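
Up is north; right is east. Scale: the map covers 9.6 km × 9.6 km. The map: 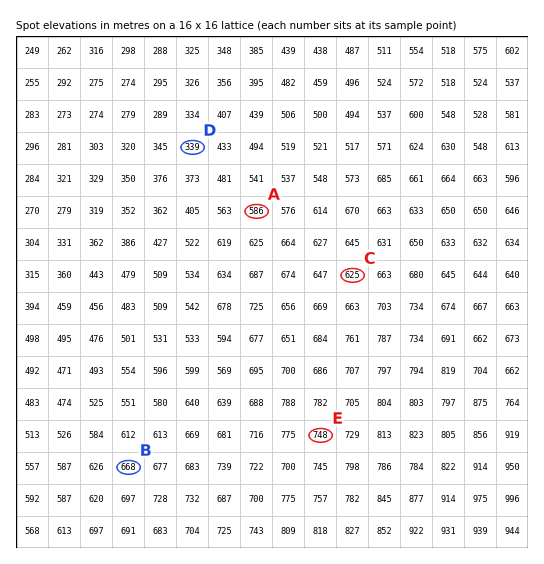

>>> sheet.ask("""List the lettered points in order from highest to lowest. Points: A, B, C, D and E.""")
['E', 'B', 'C', 'A', 'D']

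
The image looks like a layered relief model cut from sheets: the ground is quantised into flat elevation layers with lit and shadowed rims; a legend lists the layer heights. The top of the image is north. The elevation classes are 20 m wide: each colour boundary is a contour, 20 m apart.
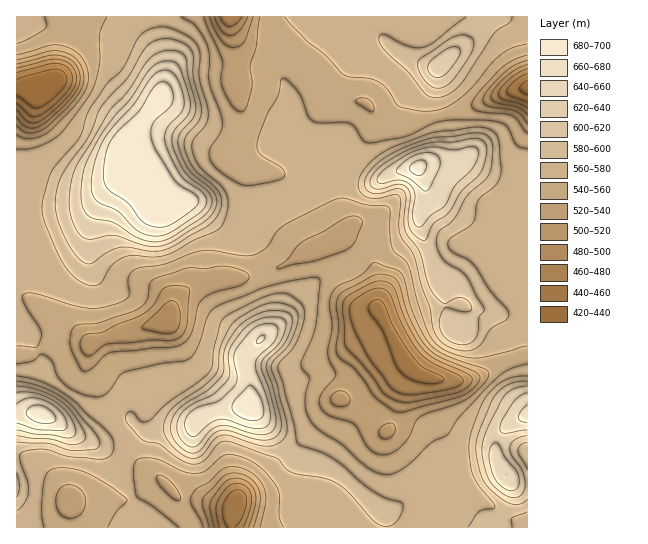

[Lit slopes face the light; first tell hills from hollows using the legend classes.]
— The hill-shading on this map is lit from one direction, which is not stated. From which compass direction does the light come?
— SW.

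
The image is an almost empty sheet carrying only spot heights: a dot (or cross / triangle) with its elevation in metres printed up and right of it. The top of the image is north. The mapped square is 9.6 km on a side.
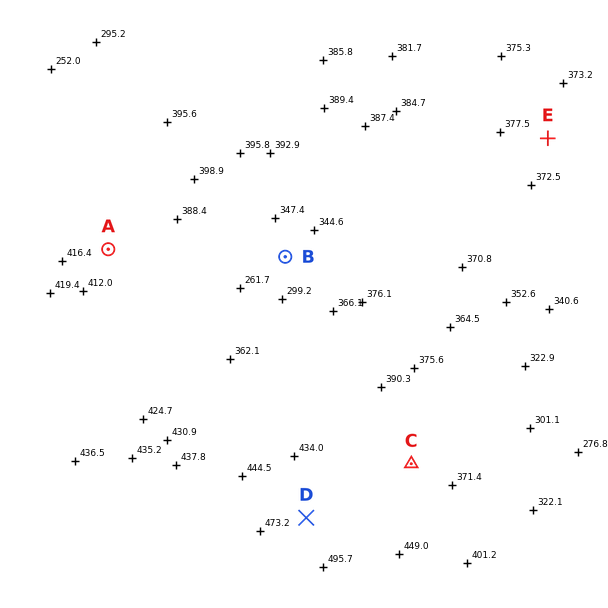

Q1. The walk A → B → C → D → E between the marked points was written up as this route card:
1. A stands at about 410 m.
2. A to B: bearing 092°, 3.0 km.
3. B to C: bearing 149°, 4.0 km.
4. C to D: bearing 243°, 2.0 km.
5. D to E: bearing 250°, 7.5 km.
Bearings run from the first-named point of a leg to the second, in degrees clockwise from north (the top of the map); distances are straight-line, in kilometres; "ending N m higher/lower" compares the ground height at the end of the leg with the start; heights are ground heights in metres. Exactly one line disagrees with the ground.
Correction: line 5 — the bearing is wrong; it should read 32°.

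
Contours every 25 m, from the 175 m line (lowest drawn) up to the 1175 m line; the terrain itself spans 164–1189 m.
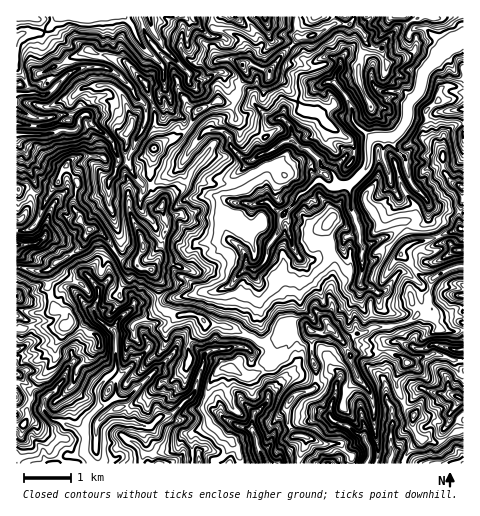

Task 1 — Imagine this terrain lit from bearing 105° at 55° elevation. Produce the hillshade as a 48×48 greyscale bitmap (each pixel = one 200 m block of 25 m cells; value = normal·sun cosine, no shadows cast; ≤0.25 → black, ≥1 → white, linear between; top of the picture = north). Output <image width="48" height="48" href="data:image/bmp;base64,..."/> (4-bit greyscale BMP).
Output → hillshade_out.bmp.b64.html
<image width="48" height="48" href="data:image/bmp;base64,Qk32BAAAAAAAAHYAAAAoAAAAMAAAADAAAAABAAQAAAAAAIAEAAATCwAAEwsAABAAAAAAAAAAAAAAABEREQAiIiIAMzMzAERERABVVVUAZmZmAHd3dwCIiIgAmZmZAKqqqgC7u7sAzMzMAN3d3QDu7u4A////AMzMzMzLqZrLp5lqzO3DAb7ae+++h9y83bzc3cu7mpqpmaqZre5hJK3c3s6utZvN7d7d3du7ibuXZ6uqvN5AB6zbu7qPtWve7e3u3Mq7iruVNHmszOgVNqq5i+Svlazcms7u3Muty7u4VEWt7dcGi8zMx6ffo67elq7svd2pvKvcgybNq/0Qbe/6POfvpJ7utI7pvd7bmYrKvCGsvtywC+7rbdj/mazd23zsa+/bu4WZnNBMza3XBL3umbzujdzu3JrNxu/ritgmrNgby73shXnftq7druzex1ad2r7tpoyiOf0Hu83dyojOxt3qnL3+pqmb7Z3dyWfIJf8ynMq83Ijdqe/Lee/sqpmq7qnO17Z8o8+TV7qbzZnciu7cq7zMy4ia3qjP442I2a7MqYebzKvKnO7d3d3e3MuZvcrM4I6H23q7qruqu4m6ze7t3bq6mdypre2tgHx4zKnMzduHumis3LvM3cqb3ZmZnOy6lAiprLq7q8uGiYZqzLqamrzN3YmZvd6kvVFquqqqqruXinV63Ku6iKvNzEZ5ze6TndRc7Kqqq7upmod63ampeLzd3FaL3s7kbaZ87u3Mubuqq6iK3rmXV7ze7nib3e3GV4Z9/9zd65mKu7qK3+ZqqKnO7Xit7vx6U1bf/c7u79k4vKqazuc5ypp53WdW3tu5MXzf/szd3+2TrKmavuglm93GNAAkWtzXZTve7szMzc3km5i7zdY2W93uuXggRGzJuRju/+3N3K74eWq93dhGVr3e2ovWEjrf2CnO/+3dy73+hUq+/6R7mImbqGvaIlrttGrL/97ty7vvw0ms79Jby7uGQ3TKJKy8k6ub7u/ty7nO4jiK7ZKcu8yXZsiLU7zMZLpN/s3t3duuyTZozTS8ubulZttrpd7sVcxG7+3d3d7J3pN3mhbbqqxVZdxVus/9RcyYrf7dzM277uqLqAHdjLVGVZgxi97+Zqu8qt7t3LzLzu/Ly5B9upNniIYwLN7utpjO2p3u7aervf/qXOhZujN6yoYgBc7P6FfO7Yne7vk1rM62i/6WrTFM7WVCADiryHOe7se+7c7nOdo2zv+aiUJb7mdkIhNoh8Nb3up96s3e+XV7zt+7hDV77ru7qUN1KulYnO7Lqc3e/Wab2867xgOK79y7rdZDeN2JeM7am+7t2Gqt3KaN7DKJramam9o1ebyqhmzcvN7utpvO/kLP/lO8y0aIm8qZm7u7ZGas3uzOyqus/xPe/oFs3qqkBby6rMjtRYYozey9zNyKuRvO7sUY3dutgEmry3f9WpQnq8qs7u/rgX7r7uolvFWu2TV5t1nMWdVolpqO/+7uYr6r7/xliyVp3dqpZ8mLeVR7hJ2d/t3f0p6r//64ZmiFWLu7rKupg0dol5yF7+3uxoy87//bhomoZVm6iryZRoZ5h4u1bdzd2nq+7N/suqqphWeZisqoN3aqmau4Rq3u2p3J7r3ty8u7mIiJmrunV5VpuryWNprO293pnu3M3czdupmaqJu4eINbuK2UJrqKzf3cabu83g=="/>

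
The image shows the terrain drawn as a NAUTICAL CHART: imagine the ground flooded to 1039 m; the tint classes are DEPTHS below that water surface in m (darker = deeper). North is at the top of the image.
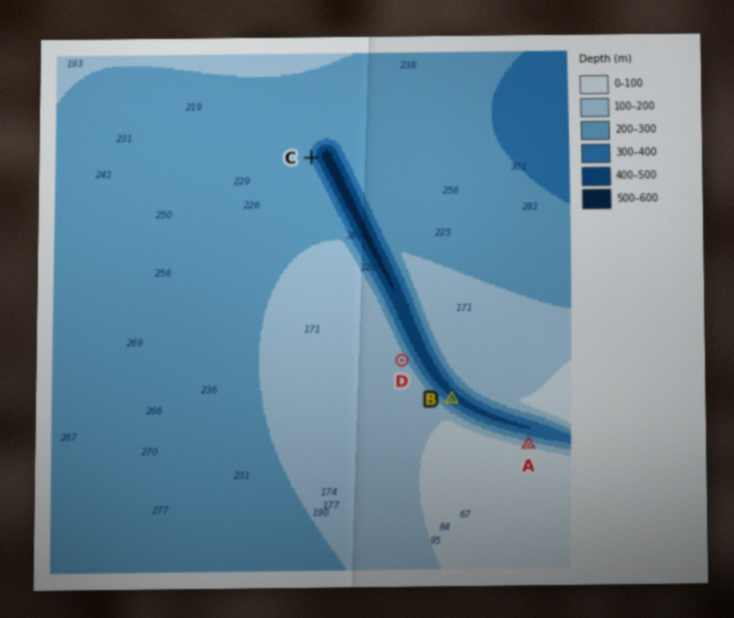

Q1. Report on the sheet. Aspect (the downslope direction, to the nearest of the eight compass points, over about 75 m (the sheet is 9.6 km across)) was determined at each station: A N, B NE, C E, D NE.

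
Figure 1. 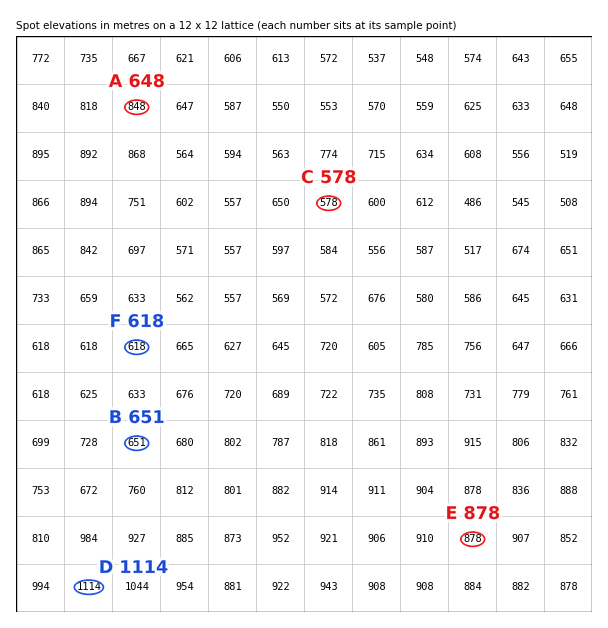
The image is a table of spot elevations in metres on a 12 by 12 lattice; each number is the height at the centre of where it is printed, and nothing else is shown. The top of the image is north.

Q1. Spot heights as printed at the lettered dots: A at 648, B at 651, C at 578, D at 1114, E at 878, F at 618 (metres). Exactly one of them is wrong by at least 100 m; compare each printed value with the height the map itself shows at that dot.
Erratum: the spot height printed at A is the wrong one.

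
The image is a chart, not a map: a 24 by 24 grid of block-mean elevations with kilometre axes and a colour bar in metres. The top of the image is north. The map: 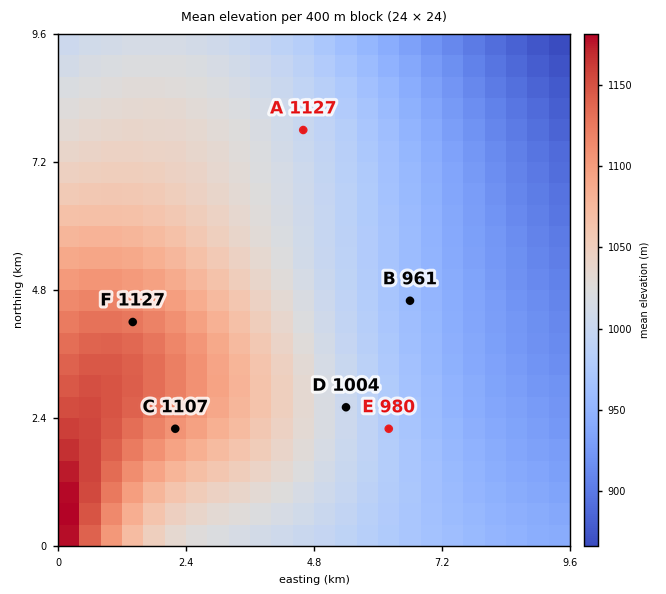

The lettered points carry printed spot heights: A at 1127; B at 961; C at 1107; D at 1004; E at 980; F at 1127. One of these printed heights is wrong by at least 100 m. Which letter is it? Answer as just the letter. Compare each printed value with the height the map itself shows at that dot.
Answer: A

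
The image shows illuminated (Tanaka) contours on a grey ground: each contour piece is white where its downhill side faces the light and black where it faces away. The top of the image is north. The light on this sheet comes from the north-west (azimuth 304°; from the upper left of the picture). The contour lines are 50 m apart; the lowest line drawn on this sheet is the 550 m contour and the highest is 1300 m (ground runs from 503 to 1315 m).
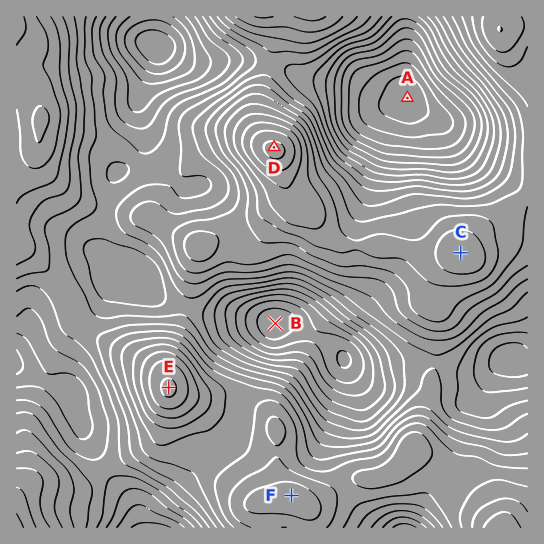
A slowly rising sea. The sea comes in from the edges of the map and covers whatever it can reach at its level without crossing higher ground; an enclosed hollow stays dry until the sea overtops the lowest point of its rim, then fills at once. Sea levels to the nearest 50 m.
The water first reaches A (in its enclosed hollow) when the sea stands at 800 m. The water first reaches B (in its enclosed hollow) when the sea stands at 900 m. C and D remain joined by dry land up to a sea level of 1100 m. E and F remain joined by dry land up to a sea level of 1050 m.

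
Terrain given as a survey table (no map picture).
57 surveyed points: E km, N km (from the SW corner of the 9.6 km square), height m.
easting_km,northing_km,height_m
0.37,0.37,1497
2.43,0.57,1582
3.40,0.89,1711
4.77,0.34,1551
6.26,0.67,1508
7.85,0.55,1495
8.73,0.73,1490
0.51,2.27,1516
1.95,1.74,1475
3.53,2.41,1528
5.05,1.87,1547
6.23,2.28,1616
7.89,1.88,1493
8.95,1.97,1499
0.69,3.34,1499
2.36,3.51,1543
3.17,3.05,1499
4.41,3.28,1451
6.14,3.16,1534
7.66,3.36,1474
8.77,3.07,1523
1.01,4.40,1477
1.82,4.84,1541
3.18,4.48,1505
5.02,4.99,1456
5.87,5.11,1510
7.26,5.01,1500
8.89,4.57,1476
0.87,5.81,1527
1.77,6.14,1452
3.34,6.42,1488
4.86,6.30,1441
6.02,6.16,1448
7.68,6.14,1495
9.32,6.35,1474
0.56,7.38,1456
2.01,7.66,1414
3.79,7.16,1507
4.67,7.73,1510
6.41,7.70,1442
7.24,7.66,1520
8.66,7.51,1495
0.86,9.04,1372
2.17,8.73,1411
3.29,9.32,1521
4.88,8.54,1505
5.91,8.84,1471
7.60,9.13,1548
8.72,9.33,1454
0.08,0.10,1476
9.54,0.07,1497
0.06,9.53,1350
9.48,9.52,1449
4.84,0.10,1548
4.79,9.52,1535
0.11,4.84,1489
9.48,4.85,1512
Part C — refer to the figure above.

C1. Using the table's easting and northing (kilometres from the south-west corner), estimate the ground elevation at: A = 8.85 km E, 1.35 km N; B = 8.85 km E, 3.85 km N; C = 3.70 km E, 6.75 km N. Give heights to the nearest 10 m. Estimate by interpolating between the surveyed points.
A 1490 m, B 1490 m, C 1490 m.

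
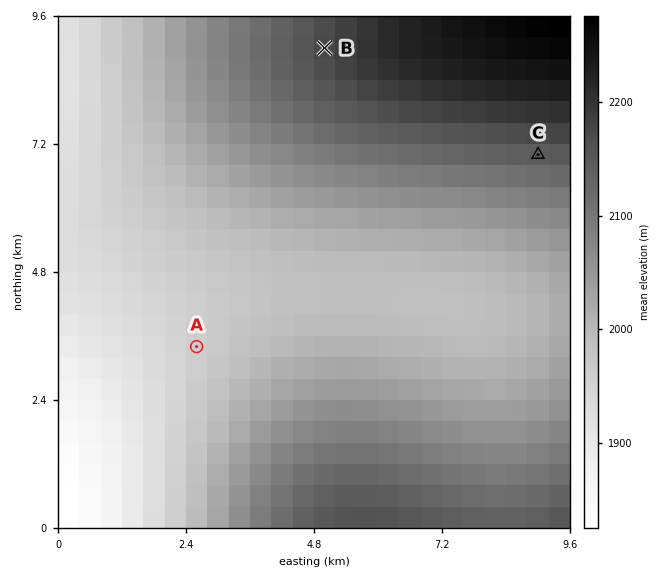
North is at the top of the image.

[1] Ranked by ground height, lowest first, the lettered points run A C B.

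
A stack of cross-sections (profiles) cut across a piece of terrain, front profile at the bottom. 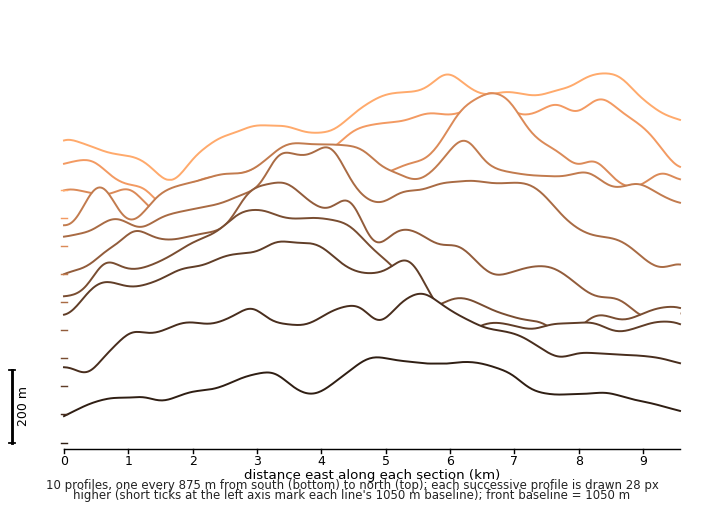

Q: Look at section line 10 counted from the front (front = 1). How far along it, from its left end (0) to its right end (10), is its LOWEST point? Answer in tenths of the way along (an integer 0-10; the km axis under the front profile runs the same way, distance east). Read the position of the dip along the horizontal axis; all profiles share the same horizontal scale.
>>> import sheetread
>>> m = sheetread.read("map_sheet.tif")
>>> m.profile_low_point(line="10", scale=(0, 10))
2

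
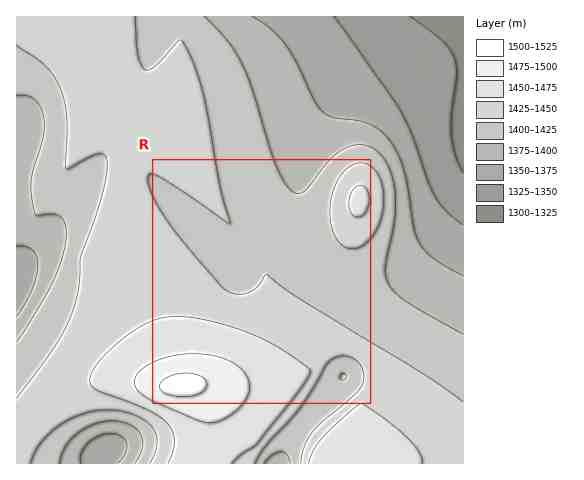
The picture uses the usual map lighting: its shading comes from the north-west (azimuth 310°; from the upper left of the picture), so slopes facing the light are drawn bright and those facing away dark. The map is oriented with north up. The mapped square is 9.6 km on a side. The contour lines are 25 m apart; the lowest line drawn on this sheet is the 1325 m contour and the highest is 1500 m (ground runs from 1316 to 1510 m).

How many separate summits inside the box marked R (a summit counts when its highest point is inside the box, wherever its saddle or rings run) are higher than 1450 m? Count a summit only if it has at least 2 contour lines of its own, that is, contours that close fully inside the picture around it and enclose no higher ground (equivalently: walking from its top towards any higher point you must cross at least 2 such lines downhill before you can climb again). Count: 2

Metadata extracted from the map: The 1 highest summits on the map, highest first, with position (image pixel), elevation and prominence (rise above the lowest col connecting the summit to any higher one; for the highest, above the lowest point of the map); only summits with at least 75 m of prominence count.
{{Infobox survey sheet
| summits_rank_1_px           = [178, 386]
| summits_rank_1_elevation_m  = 1510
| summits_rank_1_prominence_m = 194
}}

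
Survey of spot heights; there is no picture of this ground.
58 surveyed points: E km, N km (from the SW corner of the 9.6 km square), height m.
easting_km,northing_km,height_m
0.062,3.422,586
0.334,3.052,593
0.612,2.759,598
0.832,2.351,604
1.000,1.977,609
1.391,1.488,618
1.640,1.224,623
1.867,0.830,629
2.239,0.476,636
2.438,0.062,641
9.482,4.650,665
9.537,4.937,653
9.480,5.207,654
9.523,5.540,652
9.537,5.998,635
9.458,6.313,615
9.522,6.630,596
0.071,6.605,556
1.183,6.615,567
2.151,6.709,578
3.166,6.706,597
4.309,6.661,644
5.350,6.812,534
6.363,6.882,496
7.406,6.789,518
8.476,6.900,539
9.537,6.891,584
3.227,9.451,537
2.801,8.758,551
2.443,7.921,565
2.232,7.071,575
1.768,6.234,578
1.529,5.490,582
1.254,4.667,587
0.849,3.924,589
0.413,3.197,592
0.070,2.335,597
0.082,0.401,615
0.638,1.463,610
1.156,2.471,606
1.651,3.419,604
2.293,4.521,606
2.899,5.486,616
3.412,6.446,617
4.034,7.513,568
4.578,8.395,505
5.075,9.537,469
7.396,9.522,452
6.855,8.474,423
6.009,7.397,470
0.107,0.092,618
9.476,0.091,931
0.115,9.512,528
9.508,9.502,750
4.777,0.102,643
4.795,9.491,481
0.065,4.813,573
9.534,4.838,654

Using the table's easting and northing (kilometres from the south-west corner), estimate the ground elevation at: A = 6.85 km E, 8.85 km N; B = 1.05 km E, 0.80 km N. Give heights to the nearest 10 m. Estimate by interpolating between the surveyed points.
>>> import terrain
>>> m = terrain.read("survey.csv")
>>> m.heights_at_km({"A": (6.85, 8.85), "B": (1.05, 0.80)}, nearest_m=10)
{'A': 420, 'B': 620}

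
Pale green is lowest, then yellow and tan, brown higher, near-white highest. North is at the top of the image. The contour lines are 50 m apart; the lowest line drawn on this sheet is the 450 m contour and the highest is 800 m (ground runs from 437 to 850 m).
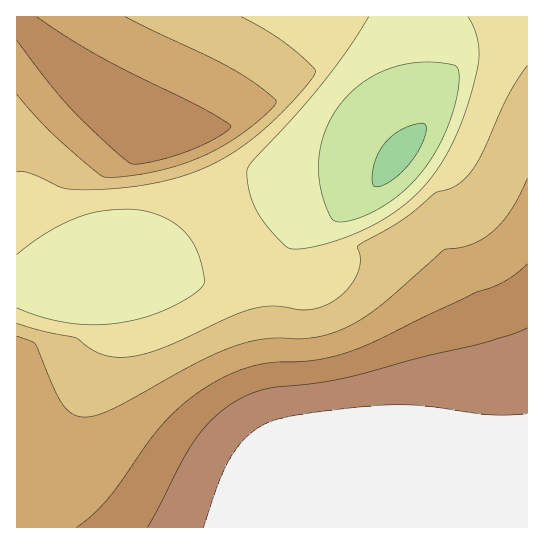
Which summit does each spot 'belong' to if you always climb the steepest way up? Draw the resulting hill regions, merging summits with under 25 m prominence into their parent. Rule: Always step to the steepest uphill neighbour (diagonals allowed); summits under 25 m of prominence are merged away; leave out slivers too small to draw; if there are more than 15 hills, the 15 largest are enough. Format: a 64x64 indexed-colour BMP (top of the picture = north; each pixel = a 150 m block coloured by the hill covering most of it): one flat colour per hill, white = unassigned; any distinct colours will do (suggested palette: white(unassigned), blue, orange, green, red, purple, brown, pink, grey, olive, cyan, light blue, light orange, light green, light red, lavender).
<image width="64" height="64" href="data:image/bmp;base64,Qk12CAAAAAAAAHYAAAAoAAAAQAAAAEAAAAABAAQAAAAAAAAIAAATCwAAEwsAABAAAAAAAAAA////ALR3HwAOf/8ALKAsACgn1gC9Z5QAS1aMAMJ34wB/f38AIr28AM++FwDox64AeLv/AIrfmACWmP8A1bDFABERERERERERERERERERERERERERERERERERERERERERERERERERERERERERERERERERERERERERERERERERERERERERERERERERERERERERERERERERERERERERERERERERERERERERERERERERERERERERERERERERERERERERERERERERERERERERERERERERERERERERERERERERERERERERERERERERERERERERERERERERERERERERERERERERERERERERERERERERERERERERERERERERERERERERERERERERERERERERERERERERERERERERERERERERERERERERERERERERERERERERERERERERERERERERERERERERERERERERERERERERERERERERERERERERERERERERERERERERERERERERERERERERERERERERERERERERERERERERERERERERERERERERERERERERERERERERERERERERERERERERERERERERERERERERERERERERERERERERERERERERERERERERERERERERERERERERERERERERERERERERERERERERERERERERERERERERERERERERERERERERERERERERERERERERERERERERERERERERERERERERERERERERERERERERERERERERERERERERERERERERERERERERERERERERERERERERERERERERERERERERERERERERERERERERERERERERERERERERERERERERERERERERERERERERERERERERERERERERERERERERERERERERERERERERERERERERERERERERERERERERERERERERERERERERERERERERERERERERERERERERERERERERERERERERERERERERERERERERERERERERERERERERERERERERERERERERERERERERERERERERERERERERERERERERERERERERERERERERERERERERERERERERERERERERERERERERERERERERERERERERERERERERERERERERERERERERERERERERERERERERERERERERERERERERERERERERERERERERERERERERERERERERERERERERERERERERERERERERERERIiIiEREREREREREREREREREREREREREREREREREiIiIiIiIiIRERERERERERERERERERERERERERERERESIiIiIiIiIiERERERERERERERERERERERERERERERERIiIiIiIiIiIhEREREREREREREREREREREREREREREREiIiIiIiIiIiERERERERERERERERERERERERERERERESIiIiIiIiIiIhERERERERERERERERERERERERERERERIiIiIiIiIiIiIREREREREREREREREREREREREREREREiIiIiIiIiIiIiERERERERERERERERERERERERERERESIiIiIiIiIiIiIiERERERERERERERERERERERERERERIiIiIiIiIiIiIiIhEREREREREREREREREREREREREREiIiIiIiIiIiIiIiIhERERERERERERERERERERERERESIiIiIiIiIiIiIiIiIhERERERERERERERERERERERERIiIiIiIiIiIiIiIiIiIhEREREREREREREREREREREREiIiIiIiIiIiIiIiIiIiIiERERERERERERERERERERESIiIiIiIiIiIiIiIiIiIiIiIRERERERERERERERERERIiIiIiIiIiIiIiIiIiIiIiIiIiIiEREREREREREREREiIiIiIiIiIiIiIiIiIiIiIiIiIiIiIhERERERERERESIiIiIiIiIiIiIiIiIiIiIiIiIiIiIiIRERERERERERIiIiIiIiIiIiIiIiIiIiIiIiIiIiIiIiEREREREREREiIiIiIiIiIiIiIiIiIiIiIiIiIiIiIiIhERERERERESIiIiIiIiIiIiIiIiIiIiIiIiIiIiIiIiIRERERERERIiIiIiIiIiIiIiIiIiIiIiIiIiIiIiIiIhEREREREREiIiIiIiIiIiIiIiIiIiIiIiIiIiIiIiIiIRERERERESIiIiIiIiIiIiIiIiIiIiIiIiIiIiIiIiIhERERERERIiIiIiIiIiIiIiIiIiIiIiIiIiIiIiIiIiEREREREREiIiIiIiIiIiIiIiIiIiIiIiIiIiIiIiIiIRERERERESIiIiIiIiIiIiIiIiIiIiIiIiIiIiIiIiIhERERERERIiIiIiIiIiIiIiIiIiIiIiIiIiIiIiIiIiEREREREREiIiIiIiIiIiIiIiIiIiIiIiIiIiIiIiIiIRERERERESIiIiIiIiIiIiIiIiIiIiIiIiIiIiIiIiIhERERERERIiIiIiIiIiIiIiIiIiIiIiIiIiIiIiIiIiEREREREREiIiIiIiIiIiIiIiIiIiIiIiIiIiIiIiIiIRERERERESIiIiIiIiIiIiIiIiIiIiIiIiIiIiIiIiIhERERERERIiIiIiIiIiIiIiIiIiIiIiIiIiIiIiIiIiEREREREREiIiIiIiIiIiIiIiIiIiIiIiIiIiIiIiIiIRERERERESIiIiIiIiIiIiIiIiIiIiIiIiIiIiIiIiIhERERERER"/>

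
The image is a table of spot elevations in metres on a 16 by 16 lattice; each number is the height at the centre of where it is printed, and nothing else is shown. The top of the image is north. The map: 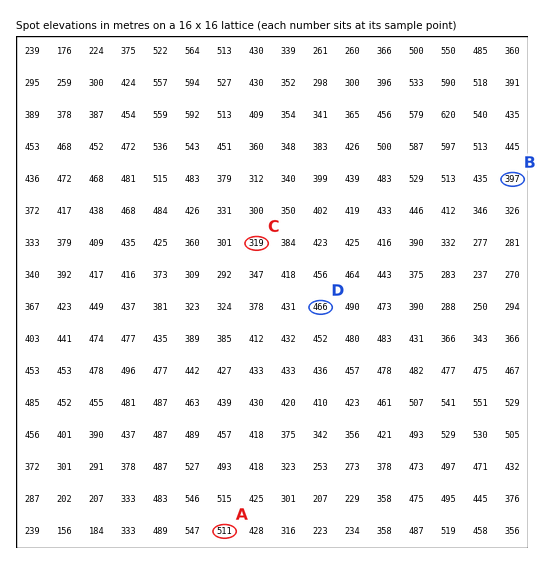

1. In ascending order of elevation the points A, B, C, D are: C B D A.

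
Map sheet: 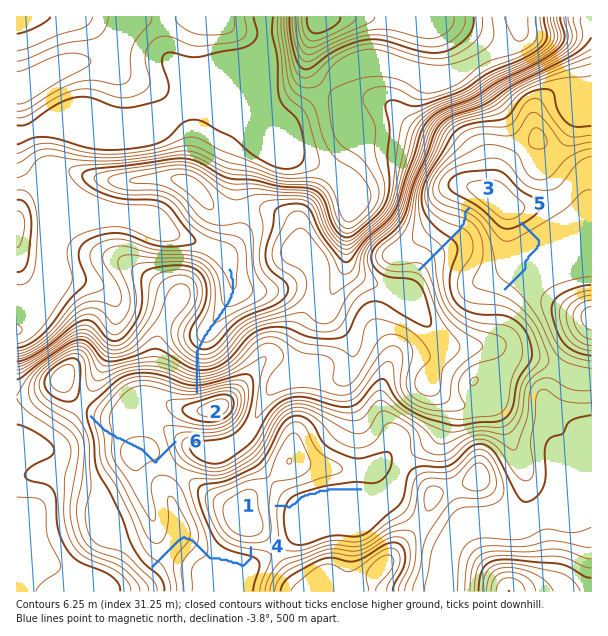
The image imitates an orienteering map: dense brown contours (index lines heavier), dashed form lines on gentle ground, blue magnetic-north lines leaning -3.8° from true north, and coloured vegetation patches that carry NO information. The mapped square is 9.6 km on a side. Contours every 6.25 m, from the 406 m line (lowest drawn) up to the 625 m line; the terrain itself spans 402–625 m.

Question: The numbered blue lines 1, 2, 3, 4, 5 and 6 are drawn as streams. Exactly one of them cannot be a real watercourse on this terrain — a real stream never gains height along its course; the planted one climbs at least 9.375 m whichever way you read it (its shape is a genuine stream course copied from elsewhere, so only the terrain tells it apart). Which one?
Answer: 6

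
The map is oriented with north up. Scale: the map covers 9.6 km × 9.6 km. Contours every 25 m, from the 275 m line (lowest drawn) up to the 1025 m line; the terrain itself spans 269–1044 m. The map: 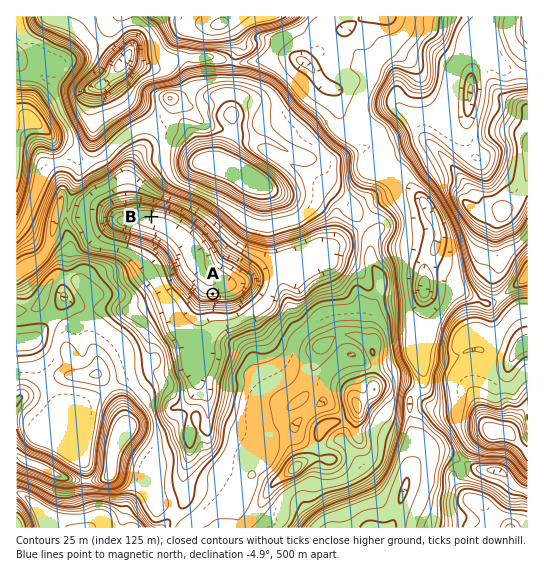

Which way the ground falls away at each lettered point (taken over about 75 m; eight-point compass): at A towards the N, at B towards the S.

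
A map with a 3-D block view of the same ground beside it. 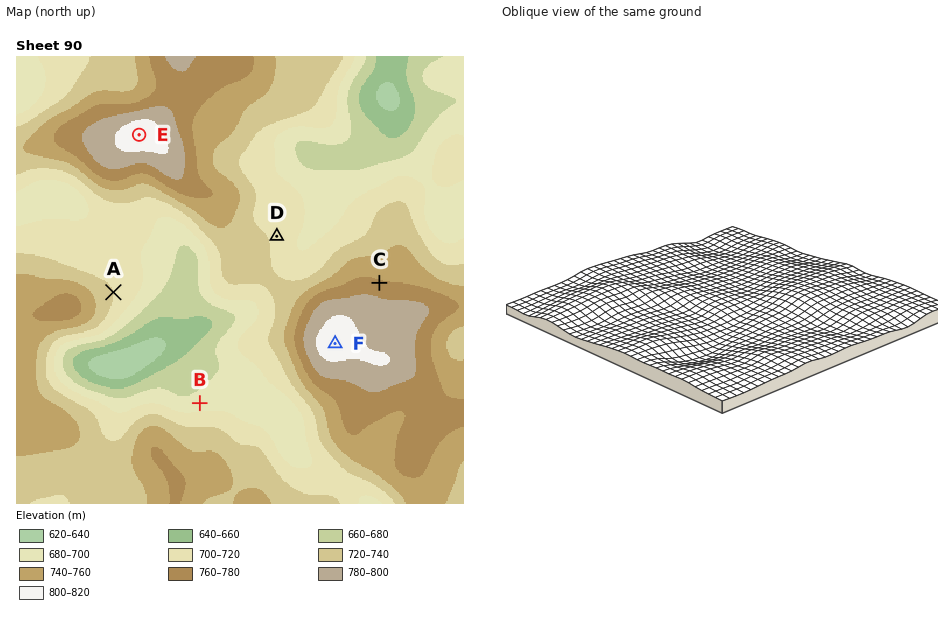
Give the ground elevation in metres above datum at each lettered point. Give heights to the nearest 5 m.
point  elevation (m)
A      720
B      690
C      765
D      715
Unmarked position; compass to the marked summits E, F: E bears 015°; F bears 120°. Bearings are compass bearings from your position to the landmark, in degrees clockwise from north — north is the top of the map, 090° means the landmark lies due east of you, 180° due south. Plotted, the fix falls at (117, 218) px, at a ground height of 710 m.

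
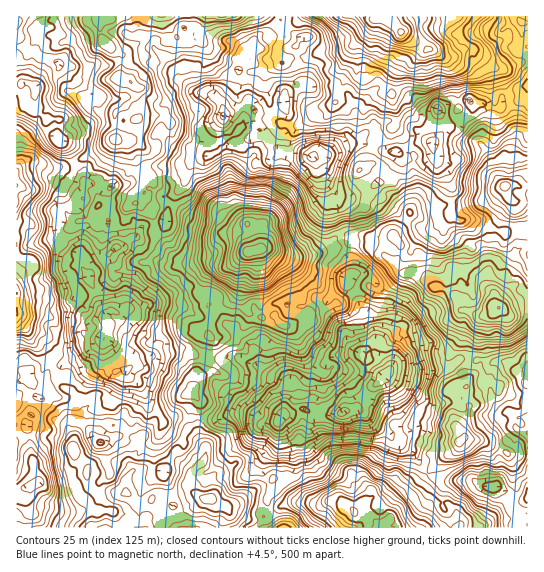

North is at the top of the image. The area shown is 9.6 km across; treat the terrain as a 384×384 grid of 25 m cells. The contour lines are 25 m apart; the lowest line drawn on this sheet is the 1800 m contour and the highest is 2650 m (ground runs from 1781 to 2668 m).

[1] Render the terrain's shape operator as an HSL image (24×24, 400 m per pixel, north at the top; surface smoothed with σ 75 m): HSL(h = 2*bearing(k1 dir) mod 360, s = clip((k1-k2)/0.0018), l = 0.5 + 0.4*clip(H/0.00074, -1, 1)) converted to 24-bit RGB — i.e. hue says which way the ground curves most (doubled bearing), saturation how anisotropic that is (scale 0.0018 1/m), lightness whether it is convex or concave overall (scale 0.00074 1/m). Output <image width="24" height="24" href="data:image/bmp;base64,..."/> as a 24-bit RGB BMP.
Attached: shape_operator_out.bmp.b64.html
<image width="24" height="24" href="data:image/bmp;base64,Qk32BgAAAAAAADYAAAAoAAAAGAAAABgAAAABABgAAAAAAMAGAAATCwAAEwsAAAAAAAAAAAAAKY6pkTtjn7YylcgpnCYT1VCFZsPAxlHnoGG+otPdyOTrOi75ggKxeGvVfLHV0e3uReWvz+67NWqcxECsq27fo7Ly04TvKDStE0BDbRSH5MCGW7ysooXuadvGjpTahinFoOvru/Xq1YjyJAa8CHz/z+D80879eGzq7szEVNCbrDefS2ClaO1iTxUXRAgU9fMKEThwIg9Ix+mSn96YBzdX6b2vIXJ5KFWZ4cJRyOE/Dl8SFCLdcK7oKql5UCYh8bejpe+1w0LMtzqysAkegV0AKhoJET0R2fudEgAzJ4ik7vnSDtfGbx250L05GCW5S2Ld8Mm3L7qKYvPzS53hOiJzMS9yZ97Um9+Xymd0XiAuVgs00ly0/M/iX5zpcO7/8vTXFgtwPIjA3f+ajQB6K+SYfduZEhCPlF42ivFm4UaFntgoNUcOFQwyONcnOe0lqnE6gRRT7xVXRH2fXjqZ4/XWk8HphUvIqlsrJEqJR8qpwZpheMJIMr2NeKvGdwBpycki4fA3SLcbgjgRboI0CygZd4gMtbwAEy8EBS4dpOKzzmThMh6P7fBV44JaVyEetrs+eTyUhEQ5beNuddbgR4bgZRpKPyac8Nvw8u3IfCZY1YrGi2rKIWe+tlyYz8RyO56JAHxIO2IeWCs+3o3G6MXNyc1duYTZRpfJPyVDachNe9hiMEaShxs1Ki1TLXJHnsVJ5qd/UD3izElEpyk8RBczUOkrhevcgpbm4D3SCikoSjwrj9IghLYQ4mYWj5QVdUkkGbUiV8uOSdtTLTIXeiN2p07RO33MlXkg1KYguuBeuzZ9gTeOyUC60+ywJrAzShEWLlgaqR6wLp25ubYq3nowrlQeo2IxTpEgkvHnL73PpDBtM5WSG2B9P3KAyju8utvijZXawkIzqTFcQlfdzPX456rk3FqEFBxSoUO+KIFEJg4ohdva3Je4tJboqaLn1uP1iWW2cc9uYBylxkTKP2EiMjgbHVQWvLMpxMlLnCNm5cohQnIIM0gTiL4t8gvmwqX/lSuhmEefL2meRc0koO63Ezy96fPY1HbIsTeEbdtjVCGWXRV27abLLDF/coe7R6hOwSUglhw2yNJZ7uvNJ3lrLLtPXtlgDQkq3RjA4Ee0bcvx1fbzM8BCMGW5qdlbzrF+aorc4WzBLRw/bSJ/EOjAybH0YHPWppXgi1DZf3Tr+dLw4fPMgMrrkrTvpjHTShuEIz+8pPjKPceYU6zXwJzpU1vI0pvRw11BuqANegg0ySmgMbB1f6YhEFYNNMktdiuBi0iwcYjaeeVf9eLGjOTKKzKiiyv0mmX7obbw4s6kQM+DN0QfLJcr0FI1gFAe2JNFLegyJw5kQ3nRyYXmlSq8zVpGHuQoE1dzYju1geF12PDy19b177S9Hk1dEyMwsoc1e5Qo4lRj7XF5NX2OTD8QWiwHqz8euu5Q5n7mGUOsL5VZJs5QFxqX8c7Ovb9LC4yEEqrb0uDxluHE0LKP5ImiazDQWQx8azwhNa0nQ6GT7trPdmDYJAeM5oTi4bjiy+u9zHpqvirMe1bAaBw+YHAfddsatc55KFRtCJpYwsg8eroJYH4R6G4wfxlhHQo58rfOX9F3HLZdh9E1bCdZNQ+FpKDT0fPa5ZTf66OoPpfwoQCq80Tl1aqKdMmOlNx/KIk9HEkkHY0CqhsM0mQmj3MAKyAIGCcMQMgS5qtxWigVp+cyIw8/ch5QK/ED5bE8P8A8tdyCOAMrIBtgJ4lG+ffS4WF/ghhr7uOyEoGcED3p6ndoehVayXja93neNbO+HKcpVIwq35CDSbEsGUOIFbCe2/XWJlSG5bqsTBMVowhDUCEaX/O05qpyqMteRoPQveGpiVLtDAEy0vQqpR9nEkh/46rg78X3Y4vLrTmnz+hhQ682BC8aqvc3DlQGZ2MWt+oQRBRFOh2cv+n1xiGO2M8cnO6Pcda5oiwwLxoEORwJzqNUodlnDTkuJYQRwm0UpB9TRcdw5ZpQgBUszCYsVYQCHjoKVaogNKIVRi2bH+Z1Uy0gXpQVvP8optBZrytEYCFB0FivcOO4JICm0FXM0LnnNCKxJ7y/0bRSjDE5r5Zd24bOXGi51e72ZJnputzxrXn0vWLAwWjILT6t1nfYz/znwEKIdSRZt3jQkMva089nFUg1JHdb2N5fITqUihie5Z2bwUWCtj1EQ/+a0PL7W0Xij7jmiSrKWCBzZpbNmEzClDO5rOy19UQbbCwlvFZLQoohjVcfuSEXWao9GIg4cpcXPwURUW4fT5Ems+azrPvwtdLzmTQgyRocnJgWF4AvLSJv"/>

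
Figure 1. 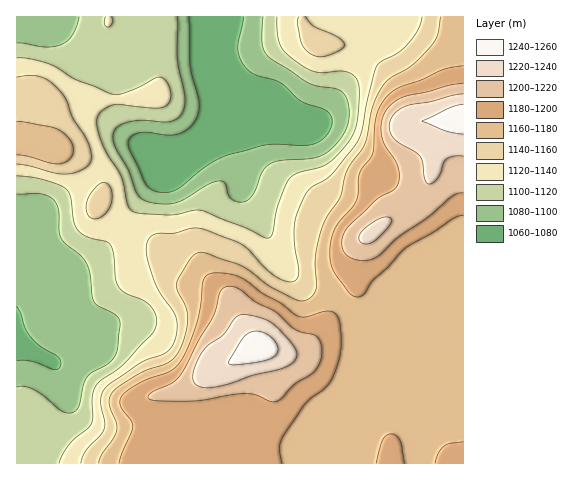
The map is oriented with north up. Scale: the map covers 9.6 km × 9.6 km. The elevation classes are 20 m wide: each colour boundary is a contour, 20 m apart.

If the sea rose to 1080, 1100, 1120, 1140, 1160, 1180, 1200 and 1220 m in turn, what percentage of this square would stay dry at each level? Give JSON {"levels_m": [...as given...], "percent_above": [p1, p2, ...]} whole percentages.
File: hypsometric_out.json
{"levels_m": [1080, 1100, 1120, 1140, 1160, 1180, 1200, 1220], "percent_above": [92, 79, 65, 52, 43, 23, 11, 5]}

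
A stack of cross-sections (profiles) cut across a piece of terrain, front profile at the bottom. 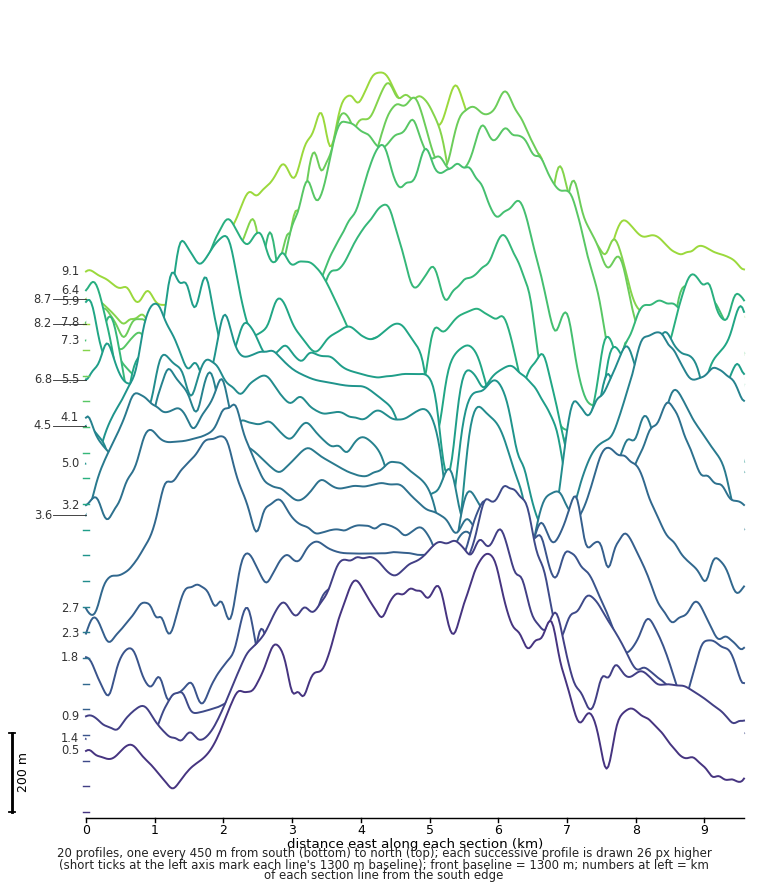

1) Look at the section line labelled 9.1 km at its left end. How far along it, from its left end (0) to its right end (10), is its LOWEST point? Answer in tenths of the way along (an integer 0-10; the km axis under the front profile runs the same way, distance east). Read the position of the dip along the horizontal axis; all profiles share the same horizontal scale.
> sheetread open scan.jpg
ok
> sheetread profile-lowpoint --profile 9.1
1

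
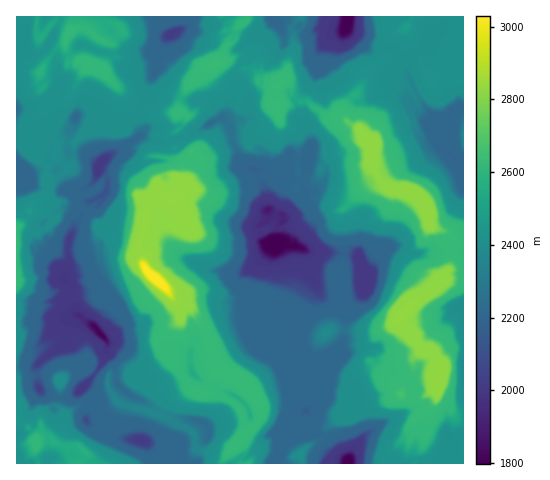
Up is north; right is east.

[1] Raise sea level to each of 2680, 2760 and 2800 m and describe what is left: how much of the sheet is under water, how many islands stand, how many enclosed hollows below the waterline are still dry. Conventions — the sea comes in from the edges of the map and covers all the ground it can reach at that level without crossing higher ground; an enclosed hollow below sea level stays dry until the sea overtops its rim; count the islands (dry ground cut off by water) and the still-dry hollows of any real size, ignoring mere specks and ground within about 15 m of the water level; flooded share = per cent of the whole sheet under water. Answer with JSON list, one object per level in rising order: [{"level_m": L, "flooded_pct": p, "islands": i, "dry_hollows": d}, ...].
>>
[{"level_m": 2680, "flooded_pct": 92, "islands": 3, "dry_hollows": 0}, {"level_m": 2760, "flooded_pct": 93, "islands": 3, "dry_hollows": 0}, {"level_m": 2800, "flooded_pct": 94, "islands": 3, "dry_hollows": 0}]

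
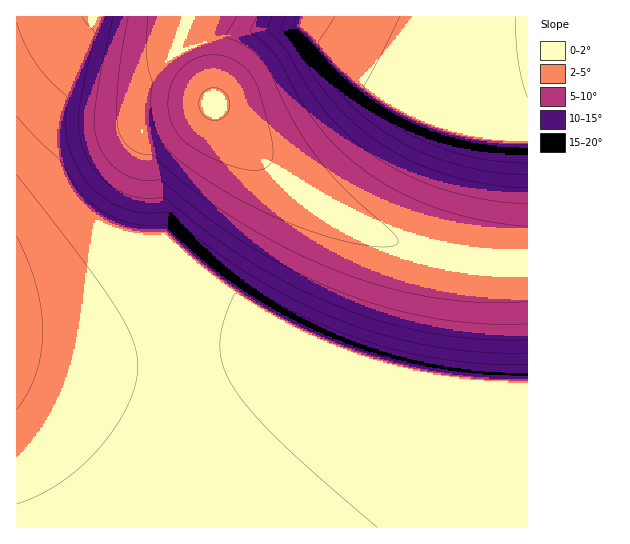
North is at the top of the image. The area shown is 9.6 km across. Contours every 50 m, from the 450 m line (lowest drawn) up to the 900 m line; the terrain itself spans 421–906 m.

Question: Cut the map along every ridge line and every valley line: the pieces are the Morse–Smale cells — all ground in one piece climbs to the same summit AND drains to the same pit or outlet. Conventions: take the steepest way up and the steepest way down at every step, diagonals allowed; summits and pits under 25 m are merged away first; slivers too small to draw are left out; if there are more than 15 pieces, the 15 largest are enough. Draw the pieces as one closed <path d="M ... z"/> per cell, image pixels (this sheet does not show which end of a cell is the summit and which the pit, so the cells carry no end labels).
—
<path d="M214 104l-25 23-31 21-7 9 2 78 15 74 8 73-1 71-6 38-9 36 367 1 1-263-54-4-52-10-43-15-38-19-42-26-29-24-33-33z"/><path d="M189 16l-173 1 1 511 142 0 2-3 8-34 6-38 1-71-8-73-15-74-2-78 7-9 31-21 24-22-4-15-21-45-1-19z"/><path d="M527 16l-337 0-3 10 0 13 26 64 16 22 41 42 51 38 49 27 52 19 52 10 53 3z"/>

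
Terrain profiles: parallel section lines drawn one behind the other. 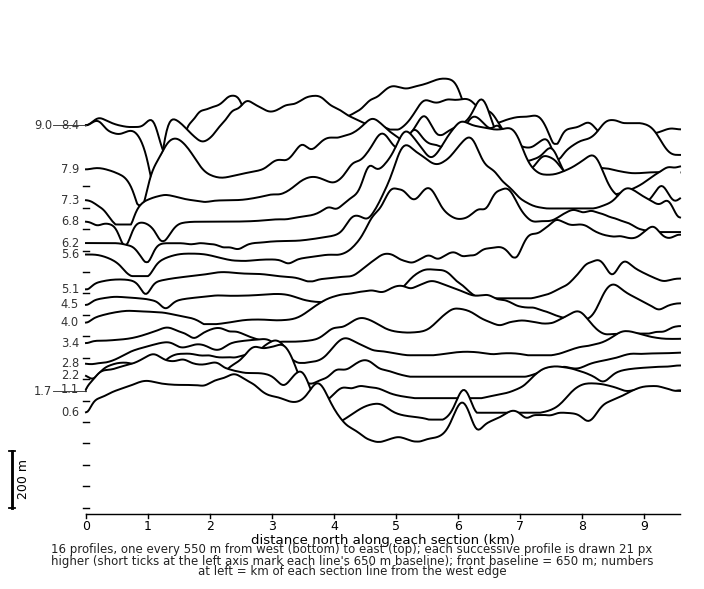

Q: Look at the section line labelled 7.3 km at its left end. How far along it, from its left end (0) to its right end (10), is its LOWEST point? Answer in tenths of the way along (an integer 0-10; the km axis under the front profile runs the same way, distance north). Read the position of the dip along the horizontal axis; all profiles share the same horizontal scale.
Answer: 1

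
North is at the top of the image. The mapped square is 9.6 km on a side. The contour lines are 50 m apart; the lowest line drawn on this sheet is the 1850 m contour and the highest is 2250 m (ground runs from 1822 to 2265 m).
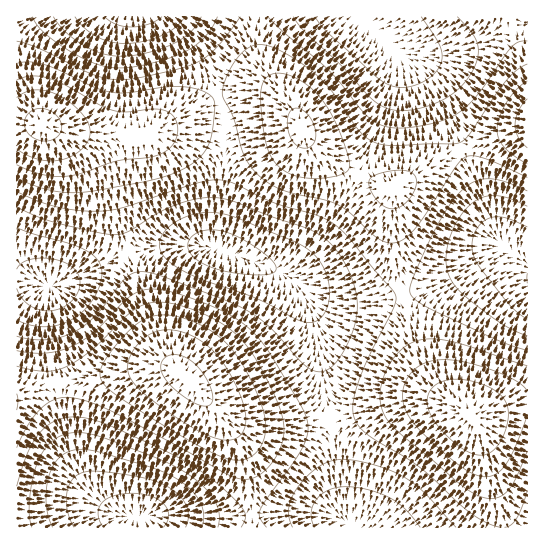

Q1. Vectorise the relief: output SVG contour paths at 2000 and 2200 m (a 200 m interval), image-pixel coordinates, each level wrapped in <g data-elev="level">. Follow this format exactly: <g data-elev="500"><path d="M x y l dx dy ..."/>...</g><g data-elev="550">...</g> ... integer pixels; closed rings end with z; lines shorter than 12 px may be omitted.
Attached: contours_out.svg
<g data-elev="2000"><path d="M32 527l-3-13 1-19 4-21 5-16 7-11 9-8 11-5 12-2 15 2 18 7 52 20 26 14 15 12 11 14 4 13-1 13"/><path d="M293 527l-4-10 0-10 3-10 7-11 10-11 12-10 10-4 12-2 15 2 19 5 16 5 13 7 19 15 31 34"/><path d="M527 336l-14-6-14-8-37-29-12-15-3-9-1-10 2-16 7-17 9-15 11-10 11-5 12 0 13 3 16 7"/><path d="M17 207l20 9 17 6 44 11 17 2 14-4 32-19 24-10 24-5 21 3 40 16 37 13 19 10 12 14 10 17 7 19 2 17-3 21-9 22-12 17-6 4-6 2-8-2-8-5-35-38-23-16-21-11-55-20-26-8-11 1-8 5-31 38-10 9-12 8-14 5-13 2-15-1-14-3"/><path d="M217 17l-5 10-7 10-9 8-10 6-33 12-19 4-15 1-22-4-25-11-26-19-8-8-6-9"/><path d="M457 17l15 16 6 12 0 13-6 15-12 14-15 12-22 8-21 4-16-3-13-8-33-35-36-34-11-14"/></g><g data-elev="2200"><path d="M473 454l8 1 6-1 7-4 5-7 6-10 3-12 0-11-2-8-11-11-18-9-22-3-16 4-6 4-5 8-1 10 3 9 8 12 11 12 13 10z"/><path d="M220 439l10 1 8-3 6-7 2-9-1-12-5-14-8-17-10-16-16-17-11-8-11-4-10-3-11 0-9 2-8 5-11 10-6 14-1 10 5 11 15 15 29 21 25 15z"/><path d="M17 149l10 6 11 4 12 2 11-1 10-4 10-6 6-8 3-9-2-10-7-10-10-10-13-8-12-4-11-1-9 2-9 6"/><path d="M300 147l7 1 6-3 2-6 1-8-3-9-6-8-6-5-6-1-4 2-2 4-1 13 4 14z"/><path d="M527 99l-9 12-3 14 3 12 9 11"/></g>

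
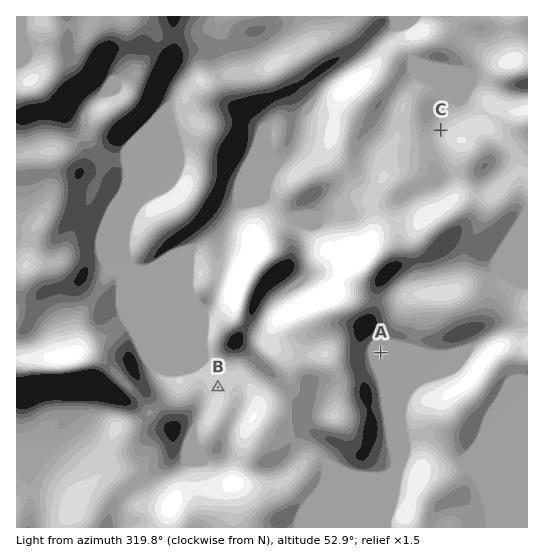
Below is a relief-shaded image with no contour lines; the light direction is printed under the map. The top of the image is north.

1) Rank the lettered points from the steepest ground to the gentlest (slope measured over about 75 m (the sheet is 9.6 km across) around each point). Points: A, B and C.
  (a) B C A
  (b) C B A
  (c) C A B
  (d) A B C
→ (b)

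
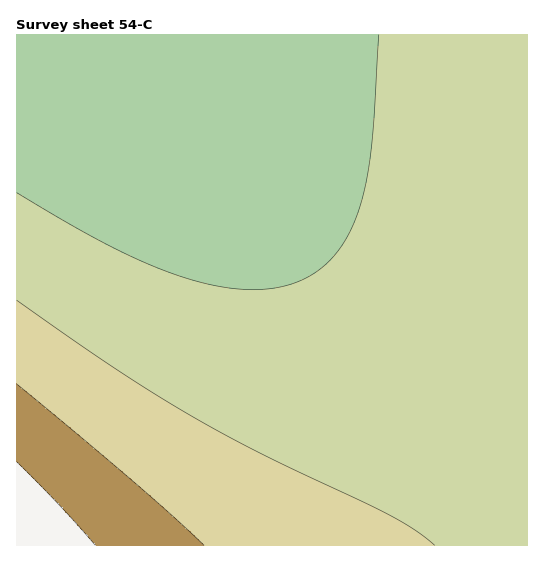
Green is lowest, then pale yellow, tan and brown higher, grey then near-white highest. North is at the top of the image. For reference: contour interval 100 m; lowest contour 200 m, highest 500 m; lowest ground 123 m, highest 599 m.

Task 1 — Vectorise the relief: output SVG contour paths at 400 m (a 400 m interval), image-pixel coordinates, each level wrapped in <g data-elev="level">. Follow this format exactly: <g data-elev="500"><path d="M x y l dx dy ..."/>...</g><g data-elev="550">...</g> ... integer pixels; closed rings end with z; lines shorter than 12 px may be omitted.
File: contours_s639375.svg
<g data-elev="400"><path d="M204 545l-69-62-118-99"/></g>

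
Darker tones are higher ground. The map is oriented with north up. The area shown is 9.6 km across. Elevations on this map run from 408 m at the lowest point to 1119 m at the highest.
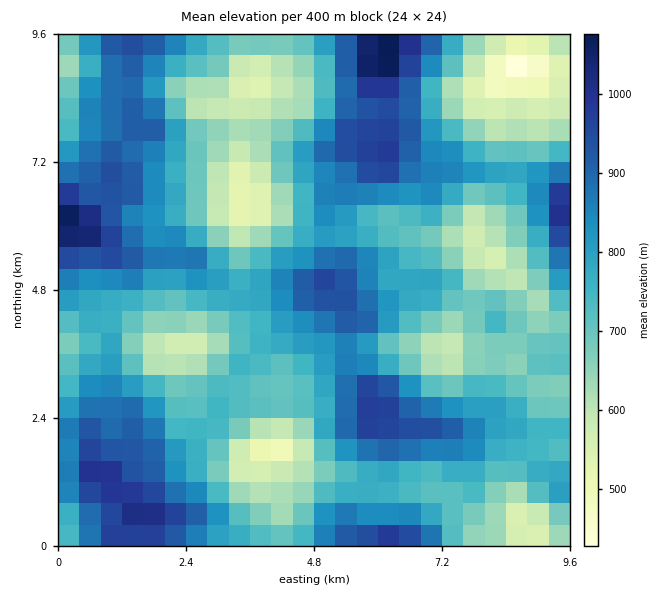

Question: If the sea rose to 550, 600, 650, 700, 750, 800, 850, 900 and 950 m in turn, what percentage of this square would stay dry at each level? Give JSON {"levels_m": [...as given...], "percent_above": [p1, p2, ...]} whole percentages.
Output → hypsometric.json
{"levels_m": [550, 600, 650, 700, 750, 800, 850, 900, 950], "percent_above": [96, 89, 80, 69, 55, 41, 29, 18, 8]}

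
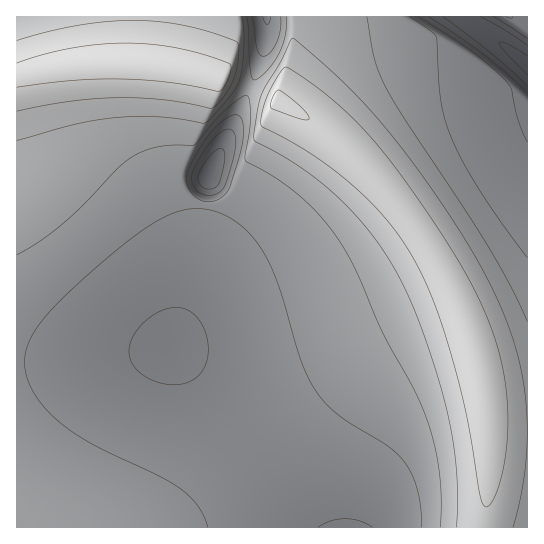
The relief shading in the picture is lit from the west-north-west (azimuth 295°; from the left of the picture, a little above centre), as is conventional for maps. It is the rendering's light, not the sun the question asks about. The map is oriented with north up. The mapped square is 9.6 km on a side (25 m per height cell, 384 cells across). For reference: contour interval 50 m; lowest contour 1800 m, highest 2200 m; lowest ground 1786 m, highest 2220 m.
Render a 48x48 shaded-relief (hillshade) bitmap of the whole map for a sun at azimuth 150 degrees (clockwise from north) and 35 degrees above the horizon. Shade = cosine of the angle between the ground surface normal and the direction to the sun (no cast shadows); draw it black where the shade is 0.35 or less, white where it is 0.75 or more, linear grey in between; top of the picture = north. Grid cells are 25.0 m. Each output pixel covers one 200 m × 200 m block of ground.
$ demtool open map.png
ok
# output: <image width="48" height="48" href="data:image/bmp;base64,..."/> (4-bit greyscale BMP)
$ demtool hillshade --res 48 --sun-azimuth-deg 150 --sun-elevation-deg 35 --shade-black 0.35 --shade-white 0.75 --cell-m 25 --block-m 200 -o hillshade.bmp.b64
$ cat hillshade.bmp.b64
<image width="48" height="48" href="data:image/bmp;base64,Qk32BAAAAAAAAHYAAAAoAAAAMAAAADAAAAABAAQAAAAAAIAEAAATCwAAEwsAABAAAAAAAAAAAAAAABEREQAiIiIAMzMzAERERABVVVUAZmZmAHd3dwCIiIgAmZmZAKqqqgC7u7sAzMzMAN3d3QDu7u4A////AIiIiIiIiIiIiJmZmZmZmZmZmIdmVniqu4iIiIiIiIiIiImZmZmZmZmZmId2Vniau4iIiIiIiIiIiIiZmZmZmZmZmIh2Zniau4iIiIiIiIiIiIiJmZmZmZmZmYh2Zniau4iIiIiIiIiIiIiImZmZmZmZmYh3Zniau4iIiIiIiIiIiIiIiZmZmZmZmYh3Zniaq4iIiIiIiIiIiIiIiJmZmZmZmYiHZniaq4iIiIiIiIiIiIiIiImZmZmZmZiHdniaqoiIiIiIiIiIiIiIiImZmZmZmZiHd3iaqoiIiIiIiIiIiIiIiIiZmZmZmZiHd3iaqoiIiIiIiIiIiIiIiIiJmZmZmZiHd3iaqoiIiIiIiIiIiIiIiIiImZmZmZiHd3iaqoiIiIiIiIiIiIiIiIiIiZmZmYiHd4iaqpiIiIiIiIiIiIiIiIiIiJmZmYiHd4iaqpmZmYiIiIiIiIiIiIiIiImZmIiHd4iZqpmZmZmYiIiIiIiIiIiIiIiZiIiHd4mZmpmZmZmZmYiIiIiIiIiIiIiIiIiHeImZmZmZmZmZmZmIiIiIiIiIiIiIiIiHeImZmZmZmZmZmZmYiIiIiIiIiIiIiIiHiImZmZmZmZmZmZmZmIiIiIiIiIiIiIiIiImZmZqqqqmZmZmZmYiIiIiIiIiIiIiIiImZmaqqqqqpmZmZmYiIiIiIiIiIiIiIiIiZmaqqqqqqqZmZmZiIiIiIiIiIiIiIiIiIiaqqqqqqqpmZmZmIiIiIiIiIiIiIiIiIiKqqqqqqqpmZmZmYiIiIiIiIiIiIiIiIiKqqqqqqqqmZmZmYiIiIiIiIiIiIiIiIiKqqqqqqqqqZmZmZiIiIiIiZmYiIiIiIiJqqqqqqqqqZmZmZmIiIiJmZmZiIiIiIiJmqqqqqqqqZmZmZmZmZmZmZmZiIiIiIiJmaqqqqqqqZmZmZmZmZmZmZmZiIiIiIiJmZmqqqqqqZhDaZmZmZmZmZmYiIiIiIiJmZmZqqqqqqcgB5mZmZmZmZmIiIiIiIiJmZmZmaqqqrqDA5mZqqqqmZmIiIiIiIiJmZmZmZqqqs/oEHqqqqqqmZiIiIiIiIiJmZmZmaqqqr/8QEqqqqqpmYiHiIiIiIiJmZmZqqqqqq7/gRm7qqqpmId4iIiZmZiKqqqqqqqqqqz/xQa7uqmYiHd4iImZmZiLu7qqq7u7u7v/+SKbqpmId3eIiJmZmZmcu7u7u7u7zMzv/FBqqZiHd3iIiZmZmZmczMzMzMzMzMzP/4EYmId3d4iImZmZmZmLzMzMzMzMzMy9/6MFh3d3d4iJmZmZmZhau7u8zMzMu7ur/8UBZ3d3iIiZmZmZmYZImaqqq7uqqqmZv9YAVnd4iImZmZmZl1Nmd4iJmZmZiIh3jdgQN3eIiJmZmZmYZDWVVWZnd3d3d3ZmatlAJ3iIiZmZmZl1M2m0RFVVVWZmZmZmacpgF4iImZmZmXVDR5vEREVVVVVVVmZmaLtyJ4iJmZmZhkI1i8ylVVVVVVVVVmZmeLtzN4iZmZmZgwFHm86w=="/>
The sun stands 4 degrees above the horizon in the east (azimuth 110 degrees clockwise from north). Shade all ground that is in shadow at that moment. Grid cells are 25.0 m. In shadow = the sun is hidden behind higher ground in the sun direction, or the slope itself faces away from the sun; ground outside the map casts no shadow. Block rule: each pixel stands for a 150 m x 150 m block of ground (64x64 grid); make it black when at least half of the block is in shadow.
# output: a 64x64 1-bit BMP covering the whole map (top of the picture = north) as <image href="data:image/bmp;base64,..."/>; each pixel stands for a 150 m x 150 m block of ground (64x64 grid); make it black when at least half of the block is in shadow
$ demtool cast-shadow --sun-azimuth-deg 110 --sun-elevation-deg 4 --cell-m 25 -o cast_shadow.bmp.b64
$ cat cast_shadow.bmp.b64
<image width="64" height="64" href="data:image/bmp;base64,Qk0+AgAAAAAAAD4AAAAoAAAAQAAAAEAAAAABAAEAAAAAAAACAAATCwAAEwsAAAIAAAAAAAAA////AAAAAAAAAAAAAAB/gAAAAAAAAf+AAAAAAAAD/4AAAAAAAA//wAAAAAAAH//AAAAAAAA//8AAAAAAAD//wAAAAAAAH//AAAAAAAAf/8AAAAAAAB//wAAAAAAAD//AAAAAAAAP/8AAAAAAAA//wAAAAAAAB//AAAAAAAAH/4AAAAAAAAf/gAAAAAAAB/+AAAAAAAAH/4AAAAAAAAf/gAAAAAAAB/8AAAAAAAAH/wAAAAAAAAf/AAAAAAAAB/8AAAAAAAAH/gAAAAAAAAf+AAAAAAAAB/4AAAAAAAAP/AAAAAAAAA/8AAAAAAAAD/gAAAAAAAAP+AAAAAAAAA/wAAAAAAAAH+AAAAAAAAAf4AAAAAAAAB/AAAAAAAAAH4AAAAAAAAAfAAAAAAAAAB4AAAAAAAAACAAAAAAAAAAAAAAAAAAAAAAAAAAAAAAAAAAAAAABwAAAAAAAAAPgAAAAAAAAA/AAAAAAAAAD8AAAAAAAAAP4AAAAAAAAAfgAAAAAAAAB+AAAAAAAAAD8AAAAAAAAAPwAAAAAAAAAfgAAAAAAAAB+AAAAAAAAAH8AAAAAAAAAPwAAAAAAAAA/gAAAAAAAAB+AAAAAAAAAH4AAAAAAAAAPwAAAAAAAAA/AAAAAwAAAB8AAAADwAAAHwAAAA/wAAAfgAAAH+AAAB+AAAB7AAAAH4AAAeA=="/>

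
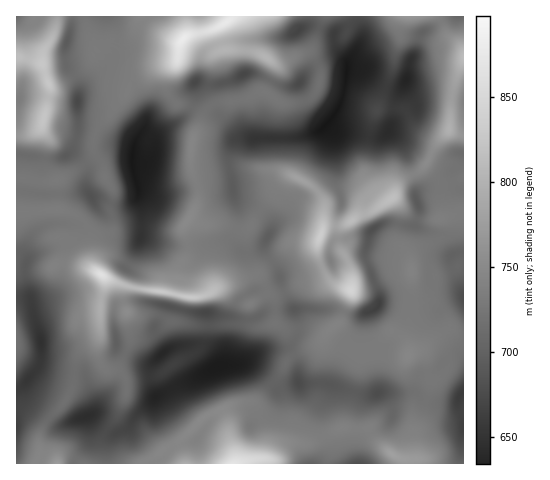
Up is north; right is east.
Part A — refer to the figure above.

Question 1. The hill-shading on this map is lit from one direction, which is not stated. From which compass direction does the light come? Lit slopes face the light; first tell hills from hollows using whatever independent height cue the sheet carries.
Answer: NW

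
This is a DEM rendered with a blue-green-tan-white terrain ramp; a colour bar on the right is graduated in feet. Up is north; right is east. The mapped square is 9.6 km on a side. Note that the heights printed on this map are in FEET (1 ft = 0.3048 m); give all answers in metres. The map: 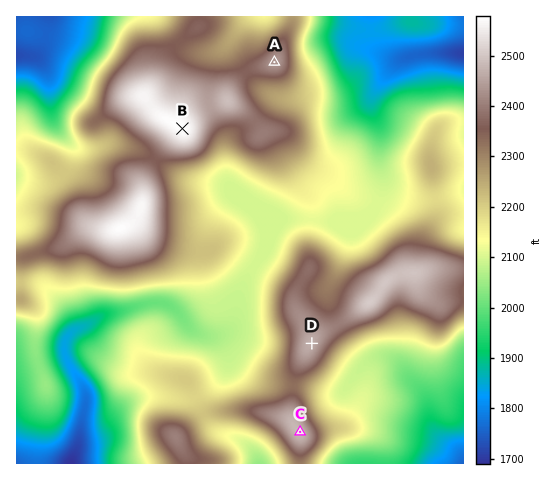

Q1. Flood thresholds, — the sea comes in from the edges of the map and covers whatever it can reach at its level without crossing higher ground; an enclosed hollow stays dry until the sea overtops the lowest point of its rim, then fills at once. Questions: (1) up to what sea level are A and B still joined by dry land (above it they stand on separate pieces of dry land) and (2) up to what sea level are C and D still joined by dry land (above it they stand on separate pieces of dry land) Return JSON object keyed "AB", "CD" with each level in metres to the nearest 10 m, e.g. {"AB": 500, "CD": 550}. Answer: {"AB": 720, "CD": 710}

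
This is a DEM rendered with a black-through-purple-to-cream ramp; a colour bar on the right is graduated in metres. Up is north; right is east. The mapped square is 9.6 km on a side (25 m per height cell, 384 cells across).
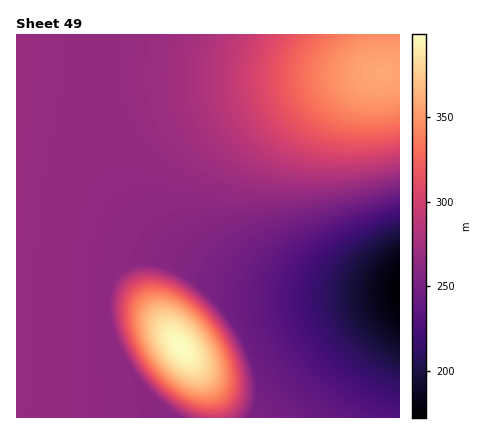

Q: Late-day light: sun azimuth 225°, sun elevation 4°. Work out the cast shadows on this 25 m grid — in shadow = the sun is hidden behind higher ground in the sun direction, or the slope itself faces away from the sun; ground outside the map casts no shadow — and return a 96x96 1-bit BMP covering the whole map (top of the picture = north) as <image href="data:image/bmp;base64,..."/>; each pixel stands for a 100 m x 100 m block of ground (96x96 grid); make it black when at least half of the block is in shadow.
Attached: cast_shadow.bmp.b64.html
<image width="96" height="96" href="data:image/bmp;base64,Qk2+BAAAAAAAAD4AAAAoAAAAYAAAAGAAAAABAAEAAAAAAIAEAAATCwAAEwsAAAIAAAAAAAAA////AAAAAAAAAAAAAAAAAAAAAAAAAAAAAAAAAAAAAAAAAAAAAAAAAAAAAAAAAAAAAAAAAAAAAAAAAAAAAAAAMAAAAAAAAAAAAAAAcAAAAAAAAAAAAAAA8AAAAAAAAAAAAAAB+AAAAAAAAAAAAAAB+AAAAAAAAAAAAAAD+AAAAAAAAAAAAAAH/AAAAAAAAAAAAAAP/AAAAAAAAAAAAAAf/AAAAAAAAAAAAAA//AAAAAAAAAAAAAA//AAAAAAAAAAAAAB//gAAAAAAAAAAAAD//gAAAAAAAAAAAAH//gAAAAAAAAAAAAP//gAAAAAAAAAAAAf//gAAAAAAAAAAAAf//gAAAAAAAAAAAA///gAAAAAAAAAAAB///gAAAAAAAAAAAD///gAAAAAAAAAAAH///gAAAAAAAAAAAP///gAAAAAAAAAAAP///gAAAAAAAAAAAf///gAAAAAAAAAAA////gAAAAAAAAAAB////AAAAAAAAAAAD////AAAAAAAAAAAH////AAAAAAAAAAAH///+AAAAAAAAAAAP///8AAAAAAAAAAAf///4AAAAAAAAAAA////wAAAAAAAAAAB////gAAAAAAAAAAB///+AAAAAAAAAAAA///wAAAAAAAAAAAAA/8AAAAAAAAAAAAAAAAAAAAAAAAAAAAAAAAAAAAAAAAAAAAAAAAAAAAAAAAAAAAAAAAAAAAAAAAAAAAAAAAAAAAAAAAAAAAAAAAAAAAAAAAAAAAAAAAAAAAAAAAAAAAAAAAAAAAAAAAAAAAAAAAAAAAAAAAAAAAAAAAAAAAAAAAAAAAAAAAAAAAAAAAAAAAAAAAAAAAAAAAAAAAAAAAAAAAAAAAAAAAAAAAAAAAAAAAAAAAAAAAAAAAAAAAAAAAAAAAAAAAAAAAAAAAAAAAAAAAAAAAAAAAAAAAAAAAAAAAAAAAAAAAAAAAAAAAAAAAAAAAAAAAAAAAAAAAAAAAAAAAAAAAAAAAAAAAAAAAAAAAAAAAAAAAAAAAAAAAAAAAAAAAAAAAAAAAAAAAAAAAAAAAAAAAAAAAAAAAAAAAAAAAAAAAAAAAAAAAAAAAAAAAAAAAAAAAAAAAAAAAAAAAAAAAAAAAAAAAAAAAAAAAAAAAAAAAAAAAAAAAAAAAAAAAAAAAAAAAAAAAAAAAAAAAAAAAAAAAAAAAAAAAAAAAAAAAAAAAAAAAAAAAAAAAAAAAAAAAAAAAAAAAAAAAAAAAAAAAAAAAAAAAAAAAAAAAAAAAAAAAAAAAAAAAAAAAAAAAAAAAAAAAAAAAAAAAAAAAAAAAAAAAAAAAAAAAAAAAAAAAAAAAAAAAAAAAAAAAAAAAAAAAAAAAAAAAAAAAAAAAAAAAAAAAAAAAAAAAAAAAAAAAAAAAAAAAAAAAAAAAAAAAAAAAAAAAAAAAAAAAAAAAAAAAAAAAAAAAAAAAAAAAAAAAAAAAAAAAAAAAAAAAAAAAAAAAAAAAAAAAAAAAAAAAAAAAAAAAAAAAAAAAAAAAAAAAAAAAAAAAAAAAAAAAAAAAAAAAAAAAAAAA="/>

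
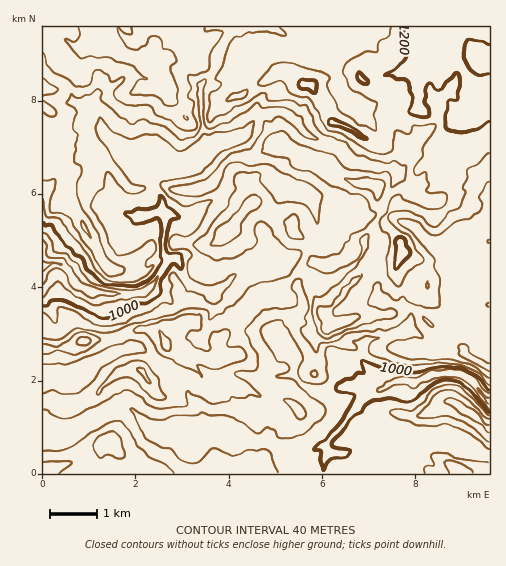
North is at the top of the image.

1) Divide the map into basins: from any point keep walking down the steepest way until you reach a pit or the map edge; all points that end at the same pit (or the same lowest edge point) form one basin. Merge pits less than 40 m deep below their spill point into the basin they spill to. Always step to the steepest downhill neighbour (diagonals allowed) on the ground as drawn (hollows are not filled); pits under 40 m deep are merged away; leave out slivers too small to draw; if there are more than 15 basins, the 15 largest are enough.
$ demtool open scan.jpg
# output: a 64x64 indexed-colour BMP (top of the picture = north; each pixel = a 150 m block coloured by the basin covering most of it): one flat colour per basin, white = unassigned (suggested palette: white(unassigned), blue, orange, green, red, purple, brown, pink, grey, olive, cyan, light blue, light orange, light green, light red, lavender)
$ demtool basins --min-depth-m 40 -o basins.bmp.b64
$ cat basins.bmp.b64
<image width="64" height="64" href="data:image/bmp;base64,Qk12CAAAAAAAAHYAAAAoAAAAQAAAAEAAAAABAAQAAAAAAAAIAAATCwAAEwsAABAAAAAAAAAA////ALR3HwAOf/8ALKAsACgn1gC9Z5QAS1aMAMJ34wB/f38AIr28AM++FwDox64AeLv/AIrfmACWmP8A1bDFACIiIiIhEREiIiIiIiIiIiIiIiIiIiIiIiIiIiIiIiIiIiIiIiEREiIiIiIiIiIiIiIiIiIiIiIiIiIiIiIiIiIiIiIiEREiIiIiIiIiIiIiIiIiIiIiIiIiIiIiIiIiIiIiIiIREiIiIiIiIiIiIiIiIiIiIiIiIiIiIiIiIiIiIiIiIiEiIiIiIiIiIiIiIiIiIiIiIiIiIiIiIiIiIiIiIiIiIiIiIiIiIiIiIiIiIiIiIiIiIiIiIiIiIiIiIiIiIiIiIiIiIiIiIiIiIiIiIiIiIiIiIiIiIiIiIiIiIiIiIiIiIiIiIiIiIiIiIiIiIiIiIiIiIiIiIiIiIiIiIiIiIiIiIiIiIiIiIiIiIiIiIiIiIiIiIiIiIiIiIiIiIiIiIiIiIiIiIiIiIiIiIiIiIiIiIiIiIiIiIiIiMzMzIiIiIiIiIiIiIiIiIiIiIiIiIiIiIiIiIiIiIiIzMzMzIiIiIiIiIiIiIiIiIiIiIiIiIiIiIiIiIiIiIjMzMzMyIiIiIiIiIiIiIiIiIiIiIiIiIiIiIiIiIiIiMzMzMzMiIiMiIiIiIiIiIiIiIiIiIiIiIiIiIiIiIiIzMzMzMzIiMzMiIiIiIiIiIiIiIiIiIiIiIiIiIiIiIjMzMzMzMzMzMzIiIiIiIiIiIiIiIiIiIiIiIiIiIiIhMzMzMzMzMzMzMiIhESIiIiIiIiIiIiIiIiIiIiIiIREzMzMzMzMzMzMyERERIiIiIiIiIiIiIiIiIiIiIiIREREREzMzMzMzMxERERIiIiIiIiIiIiIiIiIiIiIiIREREREREREzMzMxERERESIiIiIiIiIiIiIiIiIiIiIRERERERERERETMxEREREREiIiIiIiIiIiIiIiIiIiIRERERERERERERERERERERERIiIiIiIiISIiIiIiIiERERERERERERERERERERERERESIiIiIiIRERIiIiIiERERERERERERERERERERERERERIiIiIiIhERERERIiIRERERERERERERERERERERERERESIiIiIhEREREREiIiEREREREREREREREREREREREREREiIiIiERERERERIiIREREREREREREREREREREREREREREiIiEREREREREiIhEREREREREREREREREREREREREREREiIRERERERESIiERERERERERERERERERERERERERERERIhERERERERIiIREREREREREREREREREREREREREREREREREREREREiIRERERERERERERERERERERERERERERERERERERERESIRERERERERERERERERERERERERERERERERERERERERERERERERERERERERERERERERERERERERERERERERERERERERERERERERERERERERERERERERERERERERERERERERERERERERERERERERERERERERERERERERERERERERERERERERERERERERERERERERERERERERERERERERERERERERERERERERERERERERERERERERERERERERERERERERERERERERERERERERERERERERERERERERERERERERERERERERERERERERERERERERERERERERERERERERERERERERERERERERERERERERERERERERERERERERERERERERERERERERERERERERERERERERERERERERERERERERERERERERERERERERERERERERERERERERERERERERERERERERERERERERERERERERERERERERERERERERERERERERERERERERERERERERERERERERERERERERERERERERERERERERERERERERERERERERERERERERERERERERERERERERERERERERERERERERERERERERERERERERERERERERERERERERERERERERERERERERERERERERERERERERERERERERERERERERERERERERERERERERERERERERERERERERERERERERERERERERERERERERERERERERERERERERERERERERERERERERERERERERERERERERERERERERERERERERERERERERERERERERERERERERERERERERERERERERERERERERERERERERERERERERERERERERERERERERERERERERERERERERERERERERERERERERERERERERERERERERERERERERERERERERERERERERERERERERERERERERERERERERERERERERERERERERERERERERERERERERERERERERERERERERERERERERERERERERERERERERERERERERERERERERERERERERERERERERERERERERERERERERERERERERERERERERERERERERERERERERERERERERERERERERERERERERERERERERERERERERERERERERERERERERERERERERERERERERERERERERERERERERERERERERERERERERERERERERERERERERERERERERERERERERERERERERERERERERERERERERERERERERERERERERERERERERERERERERERERERERERERERERERERERERERERERERERERERERERERERERERERERERERERERERERERERERERERER"/>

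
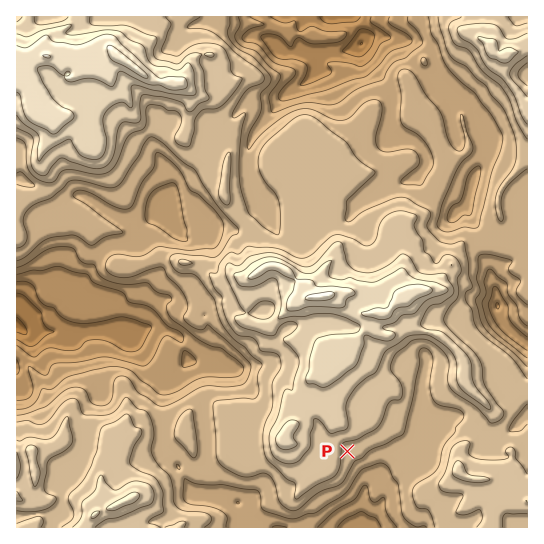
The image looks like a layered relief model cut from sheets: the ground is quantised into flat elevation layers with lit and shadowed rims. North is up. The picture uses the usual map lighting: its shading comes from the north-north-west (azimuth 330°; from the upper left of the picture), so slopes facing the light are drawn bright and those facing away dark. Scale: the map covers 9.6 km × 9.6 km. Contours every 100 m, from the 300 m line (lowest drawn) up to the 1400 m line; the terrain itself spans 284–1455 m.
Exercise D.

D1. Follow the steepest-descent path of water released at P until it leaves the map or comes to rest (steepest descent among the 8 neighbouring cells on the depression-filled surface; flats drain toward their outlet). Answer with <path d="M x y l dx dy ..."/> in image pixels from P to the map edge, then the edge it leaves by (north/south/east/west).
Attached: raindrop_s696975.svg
<path d="M347 451l3 0 13 15 2 3 0 4 1 1 0 12-3 7 0 34"/>
exit: south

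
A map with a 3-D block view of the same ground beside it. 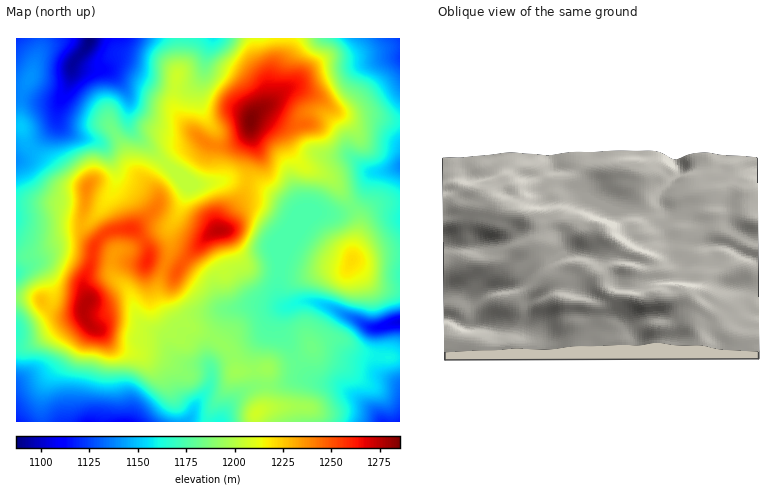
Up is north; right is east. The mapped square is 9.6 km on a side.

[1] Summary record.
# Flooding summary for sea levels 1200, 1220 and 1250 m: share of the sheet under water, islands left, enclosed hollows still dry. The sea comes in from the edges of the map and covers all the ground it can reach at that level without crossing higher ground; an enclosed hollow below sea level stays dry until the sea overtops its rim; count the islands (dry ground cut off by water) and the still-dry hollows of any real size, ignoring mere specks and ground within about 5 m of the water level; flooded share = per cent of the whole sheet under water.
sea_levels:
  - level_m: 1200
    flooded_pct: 61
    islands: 1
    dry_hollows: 0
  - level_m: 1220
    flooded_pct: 75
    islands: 1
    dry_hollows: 0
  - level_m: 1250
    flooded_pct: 92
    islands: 3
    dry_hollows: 0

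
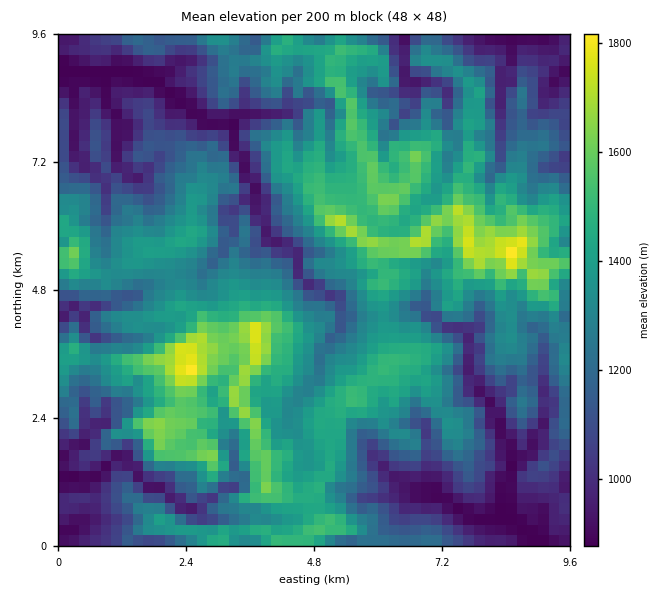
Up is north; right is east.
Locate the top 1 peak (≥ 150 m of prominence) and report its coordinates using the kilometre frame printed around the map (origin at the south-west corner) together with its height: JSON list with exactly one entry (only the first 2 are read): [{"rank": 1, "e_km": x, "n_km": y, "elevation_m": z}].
[{"rank": 1, "e_km": 2.44, "n_km": 3.31, "elevation_m": 1846}]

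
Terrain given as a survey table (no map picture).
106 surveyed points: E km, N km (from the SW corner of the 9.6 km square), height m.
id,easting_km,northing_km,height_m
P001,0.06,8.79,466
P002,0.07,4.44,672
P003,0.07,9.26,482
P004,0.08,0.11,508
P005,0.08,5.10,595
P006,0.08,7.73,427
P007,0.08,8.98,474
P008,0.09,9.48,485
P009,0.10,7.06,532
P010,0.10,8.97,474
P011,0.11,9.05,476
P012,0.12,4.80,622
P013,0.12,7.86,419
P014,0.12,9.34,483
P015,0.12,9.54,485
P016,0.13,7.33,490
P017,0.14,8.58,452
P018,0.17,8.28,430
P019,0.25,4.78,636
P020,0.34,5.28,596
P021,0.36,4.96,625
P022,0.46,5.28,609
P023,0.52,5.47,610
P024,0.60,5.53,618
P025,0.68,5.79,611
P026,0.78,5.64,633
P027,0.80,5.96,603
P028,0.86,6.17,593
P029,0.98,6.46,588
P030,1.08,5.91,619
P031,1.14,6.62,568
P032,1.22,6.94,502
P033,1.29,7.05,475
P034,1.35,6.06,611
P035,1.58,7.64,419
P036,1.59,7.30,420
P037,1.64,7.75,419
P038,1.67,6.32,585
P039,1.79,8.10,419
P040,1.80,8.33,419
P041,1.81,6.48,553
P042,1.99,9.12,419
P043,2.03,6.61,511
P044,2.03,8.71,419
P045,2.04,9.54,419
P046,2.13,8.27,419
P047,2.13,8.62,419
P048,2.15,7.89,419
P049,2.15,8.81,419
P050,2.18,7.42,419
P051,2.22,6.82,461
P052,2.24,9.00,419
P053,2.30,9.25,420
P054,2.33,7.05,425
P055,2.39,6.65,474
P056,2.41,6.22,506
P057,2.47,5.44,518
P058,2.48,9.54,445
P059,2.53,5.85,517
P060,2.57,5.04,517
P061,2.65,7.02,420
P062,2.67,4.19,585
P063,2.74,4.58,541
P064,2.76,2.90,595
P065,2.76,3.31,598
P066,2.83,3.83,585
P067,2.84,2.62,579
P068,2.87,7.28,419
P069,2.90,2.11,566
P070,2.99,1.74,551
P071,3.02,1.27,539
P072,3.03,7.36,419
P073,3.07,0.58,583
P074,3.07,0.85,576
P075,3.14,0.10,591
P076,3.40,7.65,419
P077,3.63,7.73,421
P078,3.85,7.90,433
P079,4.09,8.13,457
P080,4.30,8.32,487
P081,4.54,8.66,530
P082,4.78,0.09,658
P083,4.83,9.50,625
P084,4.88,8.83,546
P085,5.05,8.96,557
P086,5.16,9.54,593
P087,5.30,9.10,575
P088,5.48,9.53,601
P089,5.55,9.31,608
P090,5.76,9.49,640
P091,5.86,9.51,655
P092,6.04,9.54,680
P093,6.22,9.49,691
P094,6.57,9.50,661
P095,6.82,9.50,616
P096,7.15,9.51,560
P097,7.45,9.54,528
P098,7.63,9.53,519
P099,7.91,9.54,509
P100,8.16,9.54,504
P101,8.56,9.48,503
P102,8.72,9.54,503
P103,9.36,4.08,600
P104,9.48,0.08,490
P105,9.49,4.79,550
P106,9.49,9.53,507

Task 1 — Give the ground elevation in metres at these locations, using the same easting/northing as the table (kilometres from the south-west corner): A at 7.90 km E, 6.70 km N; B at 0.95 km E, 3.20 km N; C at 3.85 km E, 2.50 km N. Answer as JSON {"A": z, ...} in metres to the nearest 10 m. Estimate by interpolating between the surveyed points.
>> {"A": 630, "B": 650, "C": 600}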